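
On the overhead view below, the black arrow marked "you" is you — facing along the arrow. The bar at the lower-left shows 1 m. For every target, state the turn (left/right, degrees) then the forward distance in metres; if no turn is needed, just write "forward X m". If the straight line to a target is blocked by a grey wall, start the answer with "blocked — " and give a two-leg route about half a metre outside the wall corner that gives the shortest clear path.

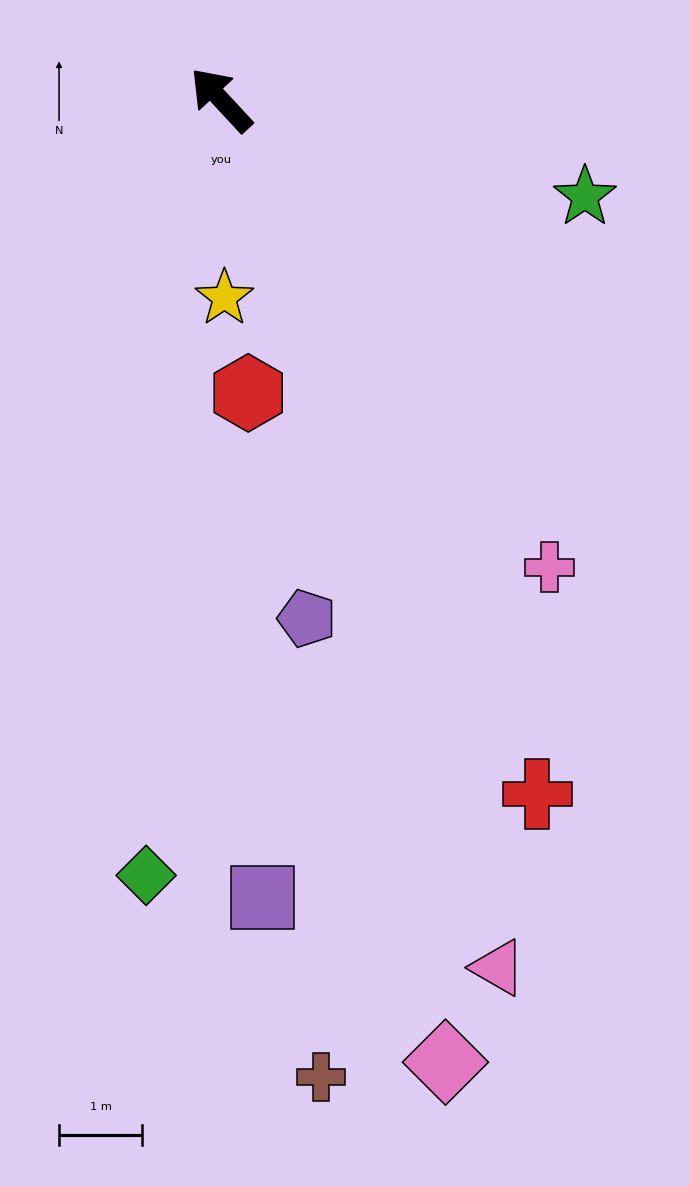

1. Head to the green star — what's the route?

turn right 148°, forward 4.5 m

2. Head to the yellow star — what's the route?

turn left 138°, forward 2.4 m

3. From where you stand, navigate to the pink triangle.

turn left 155°, forward 10.9 m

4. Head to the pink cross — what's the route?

turn left 172°, forward 6.9 m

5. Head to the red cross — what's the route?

turn left 162°, forward 9.2 m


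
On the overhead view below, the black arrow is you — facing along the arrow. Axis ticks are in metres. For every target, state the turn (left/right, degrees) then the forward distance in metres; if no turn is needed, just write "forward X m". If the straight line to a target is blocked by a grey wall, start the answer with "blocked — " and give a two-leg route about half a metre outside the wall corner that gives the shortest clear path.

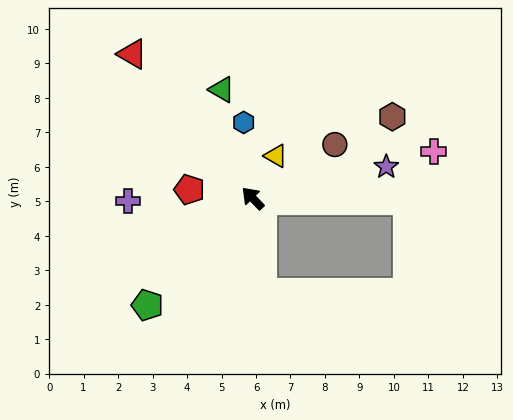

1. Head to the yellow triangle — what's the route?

turn right 73°, forward 1.4 m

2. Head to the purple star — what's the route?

turn right 121°, forward 4.0 m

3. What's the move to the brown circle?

turn right 101°, forward 2.8 m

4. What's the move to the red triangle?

turn right 4°, forward 5.4 m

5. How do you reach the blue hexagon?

turn right 37°, forward 2.2 m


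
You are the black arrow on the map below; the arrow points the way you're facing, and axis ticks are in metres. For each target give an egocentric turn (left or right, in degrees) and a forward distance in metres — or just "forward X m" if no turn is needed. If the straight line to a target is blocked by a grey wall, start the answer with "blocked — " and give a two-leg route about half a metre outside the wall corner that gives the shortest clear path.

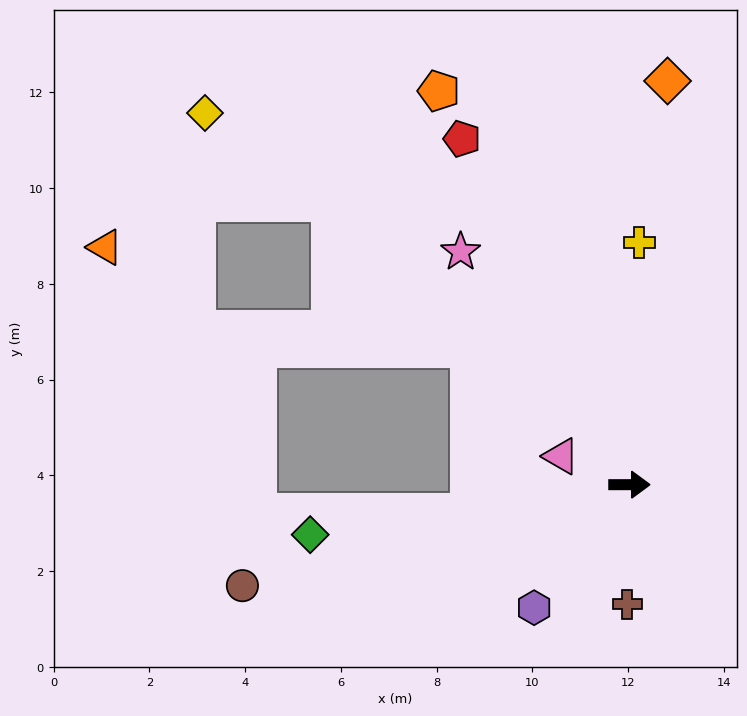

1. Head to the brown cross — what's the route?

turn right 91°, forward 2.5 m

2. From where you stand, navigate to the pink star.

turn left 126°, forward 6.0 m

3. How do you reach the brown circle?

turn right 165°, forward 8.4 m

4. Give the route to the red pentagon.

turn left 116°, forward 8.0 m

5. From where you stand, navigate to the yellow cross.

turn left 88°, forward 5.1 m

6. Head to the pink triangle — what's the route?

turn left 157°, forward 1.5 m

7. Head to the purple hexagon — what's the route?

turn right 128°, forward 3.3 m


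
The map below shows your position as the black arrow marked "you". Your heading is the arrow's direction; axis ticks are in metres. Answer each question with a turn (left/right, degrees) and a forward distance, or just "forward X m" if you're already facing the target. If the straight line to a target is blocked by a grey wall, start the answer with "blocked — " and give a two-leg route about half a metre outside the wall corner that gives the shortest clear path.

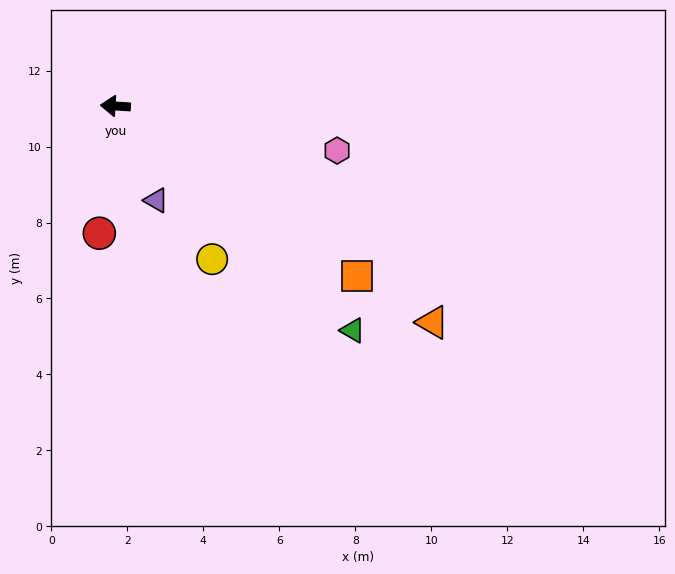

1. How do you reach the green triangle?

turn left 140°, forward 8.6 m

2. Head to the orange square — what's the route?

turn left 148°, forward 7.8 m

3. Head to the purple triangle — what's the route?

turn left 117°, forward 2.7 m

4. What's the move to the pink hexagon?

turn left 172°, forward 6.0 m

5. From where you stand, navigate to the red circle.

turn left 86°, forward 3.4 m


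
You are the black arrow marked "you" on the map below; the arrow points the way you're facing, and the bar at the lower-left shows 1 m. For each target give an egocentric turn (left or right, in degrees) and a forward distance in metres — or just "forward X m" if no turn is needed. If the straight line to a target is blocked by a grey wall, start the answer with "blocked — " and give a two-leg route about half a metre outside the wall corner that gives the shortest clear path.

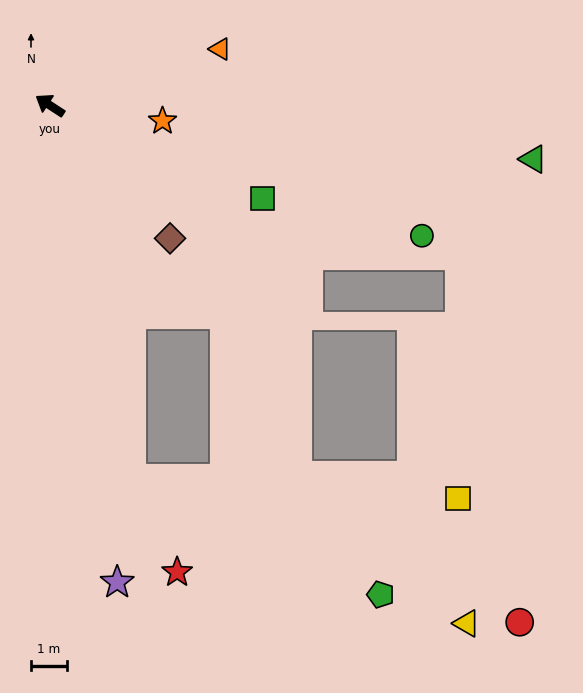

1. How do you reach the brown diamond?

turn left 165°, forward 5.0 m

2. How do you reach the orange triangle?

turn right 129°, forward 5.0 m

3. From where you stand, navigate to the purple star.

turn left 131°, forward 13.5 m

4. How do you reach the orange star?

turn right 155°, forward 3.2 m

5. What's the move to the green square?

turn right 171°, forward 6.5 m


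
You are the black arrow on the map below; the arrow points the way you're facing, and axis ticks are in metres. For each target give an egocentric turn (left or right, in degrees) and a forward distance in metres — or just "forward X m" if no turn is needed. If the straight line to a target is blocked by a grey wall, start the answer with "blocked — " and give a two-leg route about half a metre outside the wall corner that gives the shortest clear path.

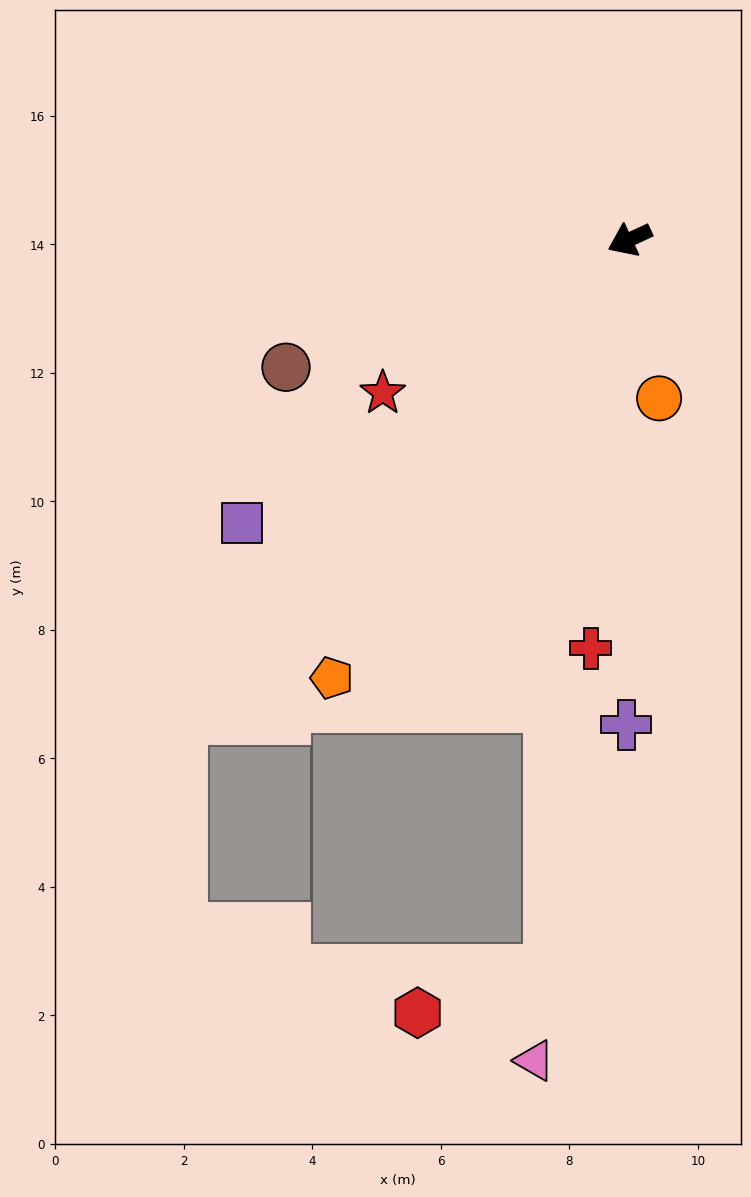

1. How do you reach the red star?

turn left 7°, forward 4.5 m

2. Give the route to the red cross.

turn left 60°, forward 6.4 m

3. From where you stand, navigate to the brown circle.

turn right 4°, forward 5.7 m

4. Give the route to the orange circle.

turn left 76°, forward 2.5 m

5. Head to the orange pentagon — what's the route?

turn left 31°, forward 8.2 m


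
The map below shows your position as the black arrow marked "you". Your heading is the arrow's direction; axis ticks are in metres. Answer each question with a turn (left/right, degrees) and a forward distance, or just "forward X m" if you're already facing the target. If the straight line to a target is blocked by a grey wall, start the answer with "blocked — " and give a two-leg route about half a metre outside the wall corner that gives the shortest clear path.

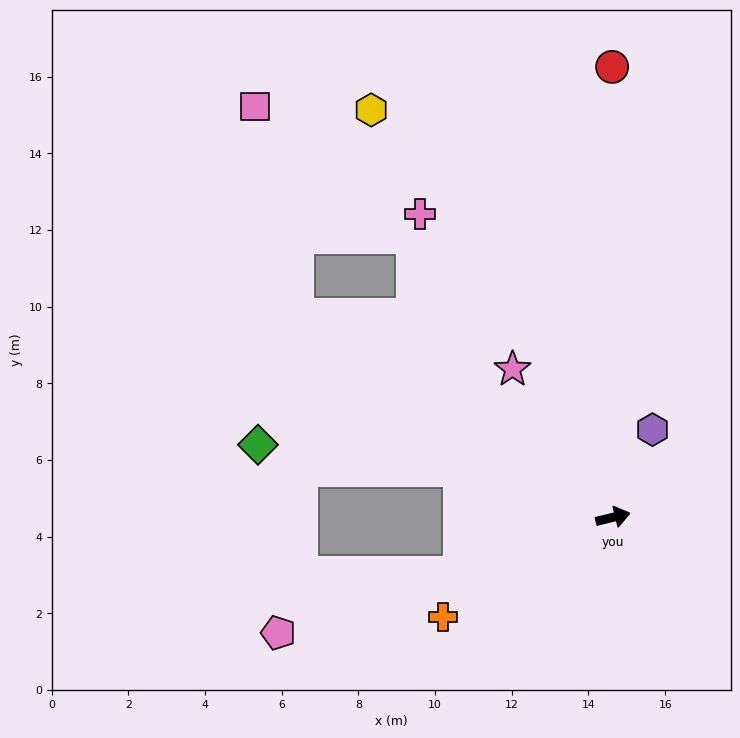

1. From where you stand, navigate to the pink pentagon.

turn right 175°, forward 9.2 m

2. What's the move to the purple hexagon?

turn left 52°, forward 2.5 m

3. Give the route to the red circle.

turn left 76°, forward 11.7 m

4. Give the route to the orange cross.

turn right 163°, forward 5.1 m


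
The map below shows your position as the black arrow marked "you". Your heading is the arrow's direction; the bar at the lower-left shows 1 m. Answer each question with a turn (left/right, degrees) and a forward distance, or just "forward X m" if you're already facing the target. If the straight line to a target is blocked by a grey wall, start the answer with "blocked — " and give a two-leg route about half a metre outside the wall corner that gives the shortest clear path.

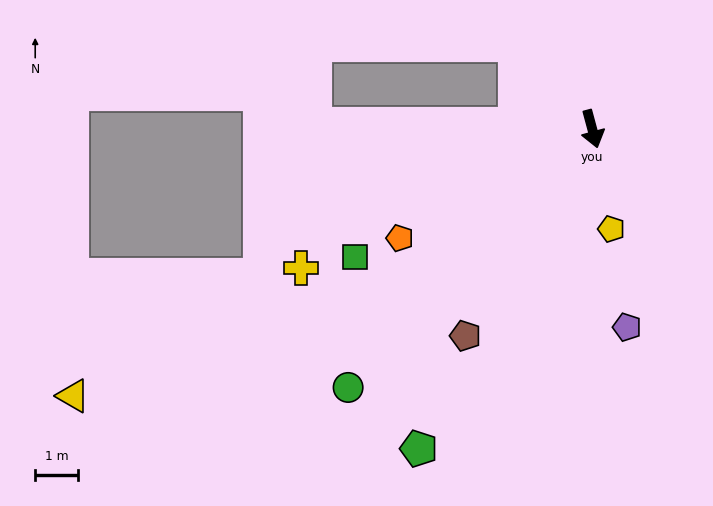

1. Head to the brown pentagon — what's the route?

turn right 47°, forward 5.7 m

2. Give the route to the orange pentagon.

turn right 75°, forward 5.2 m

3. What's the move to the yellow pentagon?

turn right 4°, forward 2.4 m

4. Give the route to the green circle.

turn right 58°, forward 8.4 m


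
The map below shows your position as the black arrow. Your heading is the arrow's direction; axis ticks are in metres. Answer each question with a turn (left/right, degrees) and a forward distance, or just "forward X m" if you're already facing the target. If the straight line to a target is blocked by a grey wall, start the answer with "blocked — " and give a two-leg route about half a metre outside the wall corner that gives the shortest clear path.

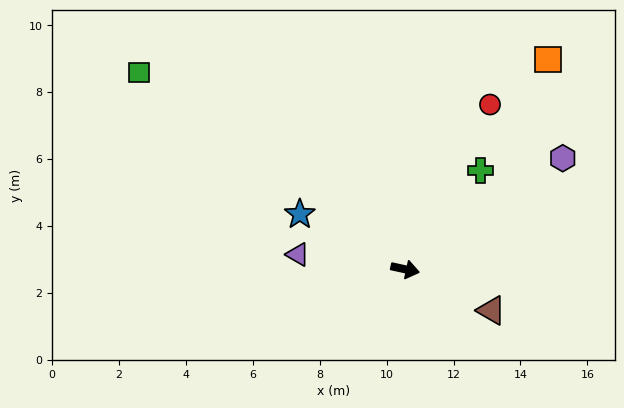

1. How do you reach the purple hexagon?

turn left 47°, forward 5.8 m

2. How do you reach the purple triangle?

turn right 176°, forward 3.2 m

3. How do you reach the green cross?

turn left 65°, forward 3.7 m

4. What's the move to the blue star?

turn left 165°, forward 3.6 m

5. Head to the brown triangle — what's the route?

turn right 13°, forward 2.9 m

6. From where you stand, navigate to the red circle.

turn left 75°, forward 5.5 m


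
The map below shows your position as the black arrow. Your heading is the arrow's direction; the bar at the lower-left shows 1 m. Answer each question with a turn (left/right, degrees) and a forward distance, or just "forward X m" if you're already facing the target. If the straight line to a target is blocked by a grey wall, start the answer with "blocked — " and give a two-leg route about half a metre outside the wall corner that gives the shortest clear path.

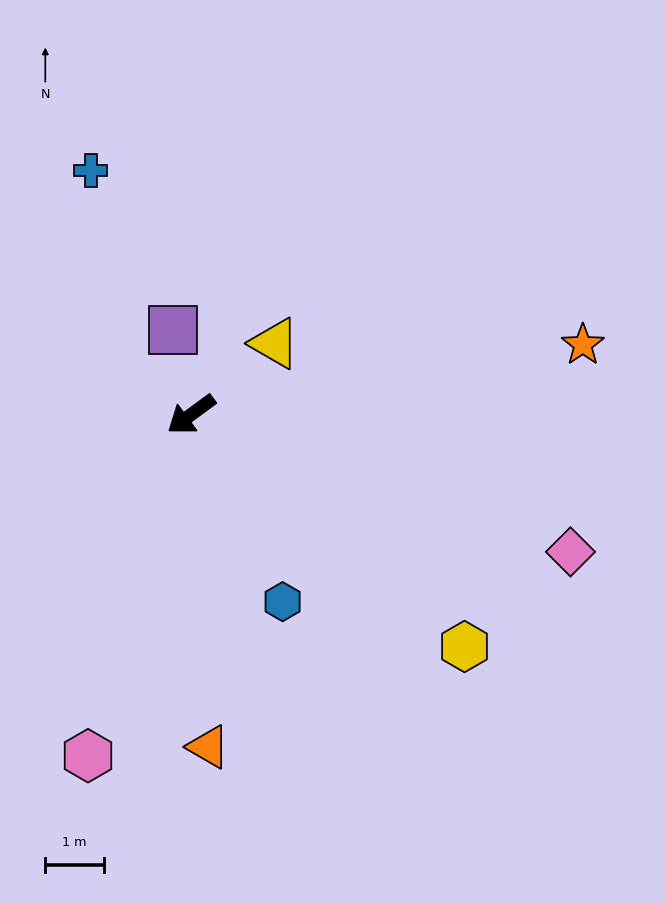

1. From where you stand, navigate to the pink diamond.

turn left 124°, forward 6.9 m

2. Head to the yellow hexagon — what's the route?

turn left 103°, forward 6.1 m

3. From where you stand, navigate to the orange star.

turn left 154°, forward 6.8 m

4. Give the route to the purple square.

turn right 114°, forward 1.5 m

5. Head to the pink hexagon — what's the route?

turn left 37°, forward 6.1 m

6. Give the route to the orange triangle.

turn left 57°, forward 5.7 m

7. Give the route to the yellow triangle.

turn right 176°, forward 1.9 m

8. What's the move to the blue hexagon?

turn left 80°, forward 3.6 m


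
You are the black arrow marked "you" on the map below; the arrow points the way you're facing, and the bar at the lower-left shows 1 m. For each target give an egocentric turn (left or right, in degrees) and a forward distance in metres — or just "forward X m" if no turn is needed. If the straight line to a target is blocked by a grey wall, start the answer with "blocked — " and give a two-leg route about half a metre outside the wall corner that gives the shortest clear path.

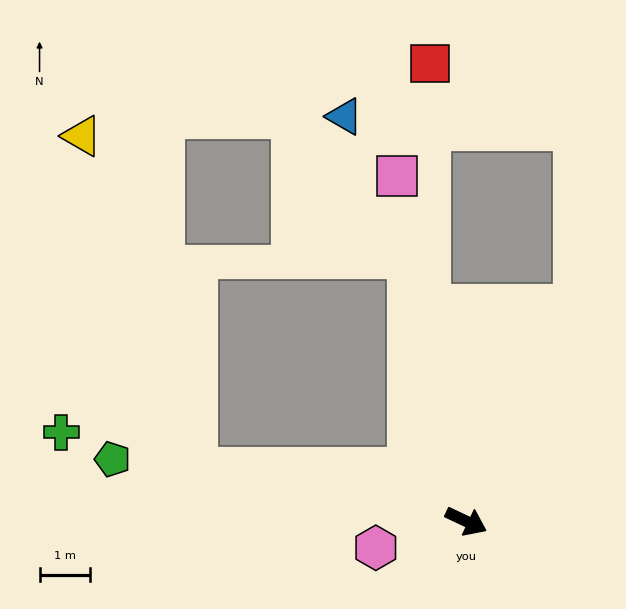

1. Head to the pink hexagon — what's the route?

turn right 138°, forward 1.9 m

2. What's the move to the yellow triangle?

blocked — turn right 166°, forward 5.4 m, then turn right 60°, forward 6.9 m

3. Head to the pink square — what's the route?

turn left 127°, forward 7.0 m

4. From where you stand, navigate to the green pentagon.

turn right 165°, forward 7.1 m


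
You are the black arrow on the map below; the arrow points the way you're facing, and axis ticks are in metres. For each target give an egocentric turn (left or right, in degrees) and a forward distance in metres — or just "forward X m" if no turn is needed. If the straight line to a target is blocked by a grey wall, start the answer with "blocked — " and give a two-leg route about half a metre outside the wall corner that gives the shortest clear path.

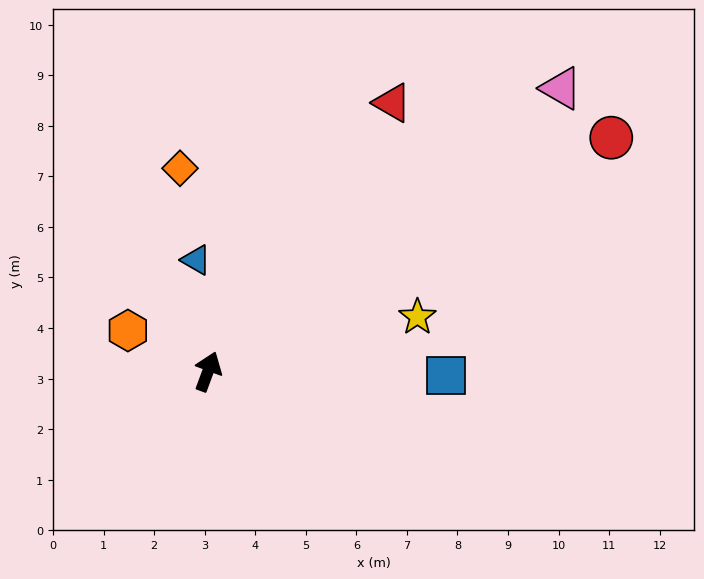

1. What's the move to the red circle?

turn right 40°, forward 9.2 m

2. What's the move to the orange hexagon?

turn left 83°, forward 1.8 m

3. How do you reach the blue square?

turn right 71°, forward 4.7 m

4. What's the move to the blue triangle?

turn left 26°, forward 2.2 m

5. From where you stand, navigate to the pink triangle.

turn right 31°, forward 9.0 m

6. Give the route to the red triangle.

turn right 14°, forward 6.4 m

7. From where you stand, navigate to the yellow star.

turn right 55°, forward 4.3 m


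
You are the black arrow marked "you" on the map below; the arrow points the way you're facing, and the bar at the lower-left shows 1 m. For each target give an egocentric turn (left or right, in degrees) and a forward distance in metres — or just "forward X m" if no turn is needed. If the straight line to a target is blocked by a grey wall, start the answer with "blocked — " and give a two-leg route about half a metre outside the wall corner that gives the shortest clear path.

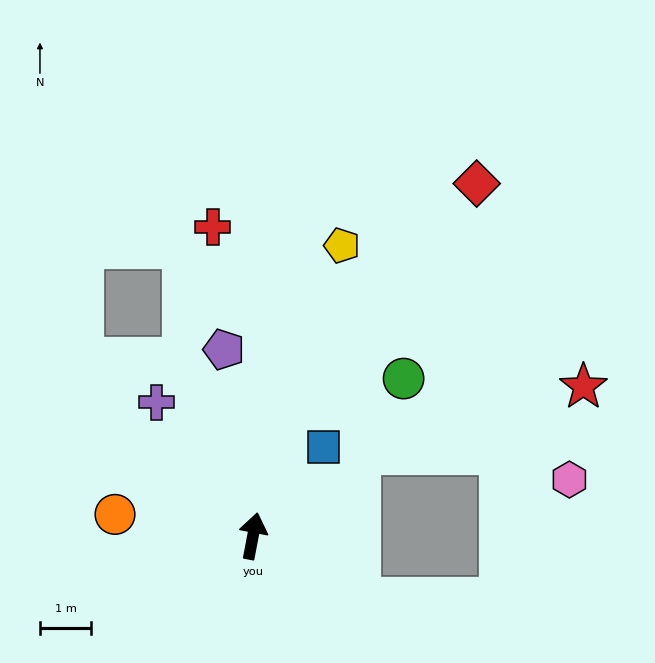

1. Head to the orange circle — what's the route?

turn left 92°, forward 2.7 m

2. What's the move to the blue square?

turn right 28°, forward 2.2 m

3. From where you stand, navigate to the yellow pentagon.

turn right 6°, forward 5.9 m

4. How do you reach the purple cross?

turn left 47°, forward 3.2 m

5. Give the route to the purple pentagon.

turn left 20°, forward 3.7 m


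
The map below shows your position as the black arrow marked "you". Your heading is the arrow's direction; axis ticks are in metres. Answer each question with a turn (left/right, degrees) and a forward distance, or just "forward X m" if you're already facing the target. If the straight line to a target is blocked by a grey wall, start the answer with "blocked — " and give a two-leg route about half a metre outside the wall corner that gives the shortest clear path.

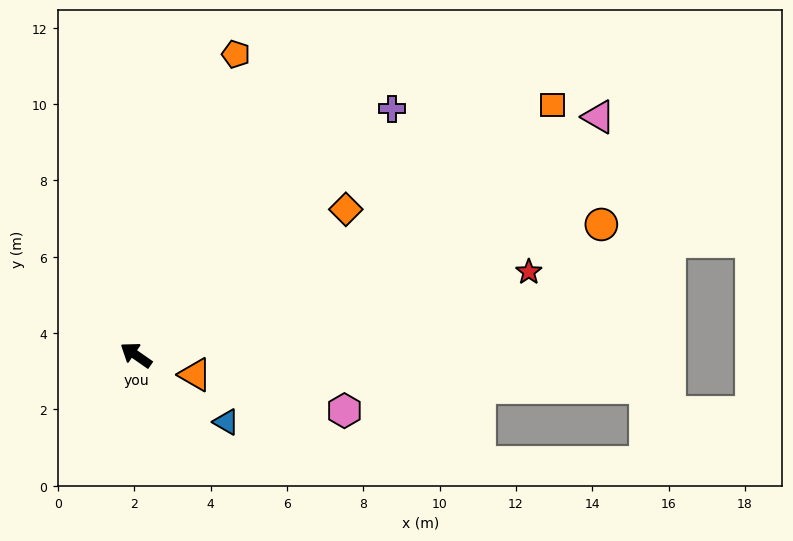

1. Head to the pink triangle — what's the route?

turn right 118°, forward 13.6 m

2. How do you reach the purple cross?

turn right 101°, forward 9.3 m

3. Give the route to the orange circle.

turn right 129°, forward 12.7 m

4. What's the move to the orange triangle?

turn right 163°, forward 1.6 m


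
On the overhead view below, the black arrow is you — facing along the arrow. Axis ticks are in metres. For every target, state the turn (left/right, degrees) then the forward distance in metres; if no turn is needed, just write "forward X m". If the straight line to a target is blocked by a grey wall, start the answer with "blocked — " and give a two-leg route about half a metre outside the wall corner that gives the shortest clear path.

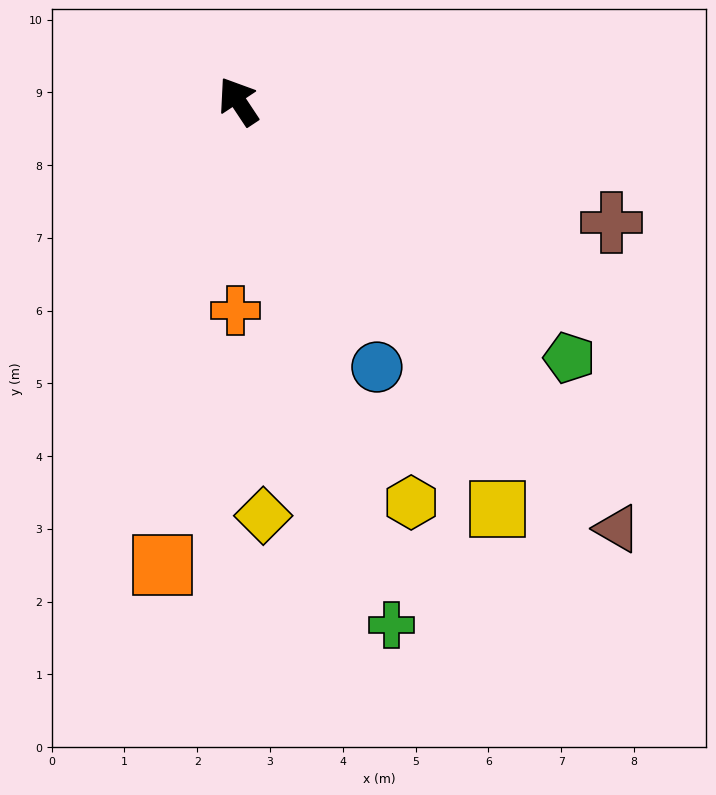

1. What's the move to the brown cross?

turn right 142°, forward 5.4 m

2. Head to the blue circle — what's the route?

turn left 174°, forward 4.1 m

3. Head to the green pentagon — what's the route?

turn right 161°, forward 5.8 m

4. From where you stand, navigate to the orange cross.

turn left 146°, forward 2.9 m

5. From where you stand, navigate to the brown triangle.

turn right 172°, forward 7.9 m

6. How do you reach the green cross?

turn left 163°, forward 7.5 m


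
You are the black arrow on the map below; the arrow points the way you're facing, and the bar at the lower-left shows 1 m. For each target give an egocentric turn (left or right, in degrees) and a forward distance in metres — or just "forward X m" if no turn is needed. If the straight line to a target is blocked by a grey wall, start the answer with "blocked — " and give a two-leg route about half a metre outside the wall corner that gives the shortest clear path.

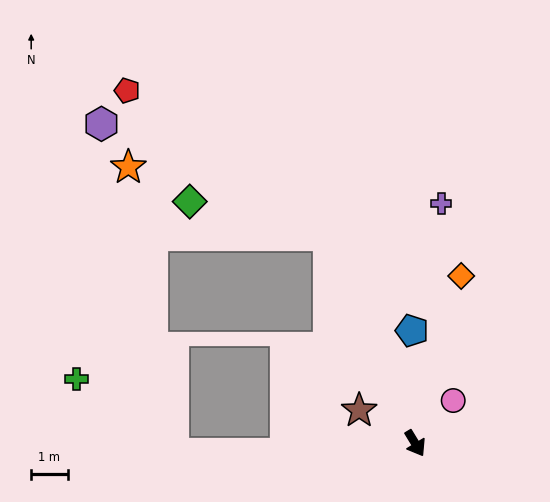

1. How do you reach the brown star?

turn right 152°, forward 1.8 m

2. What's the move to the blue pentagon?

turn left 150°, forward 3.1 m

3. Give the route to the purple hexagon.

blocked — turn left 171°, forward 6.1 m, then turn left 41°, forward 6.9 m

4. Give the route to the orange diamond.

turn left 133°, forward 4.7 m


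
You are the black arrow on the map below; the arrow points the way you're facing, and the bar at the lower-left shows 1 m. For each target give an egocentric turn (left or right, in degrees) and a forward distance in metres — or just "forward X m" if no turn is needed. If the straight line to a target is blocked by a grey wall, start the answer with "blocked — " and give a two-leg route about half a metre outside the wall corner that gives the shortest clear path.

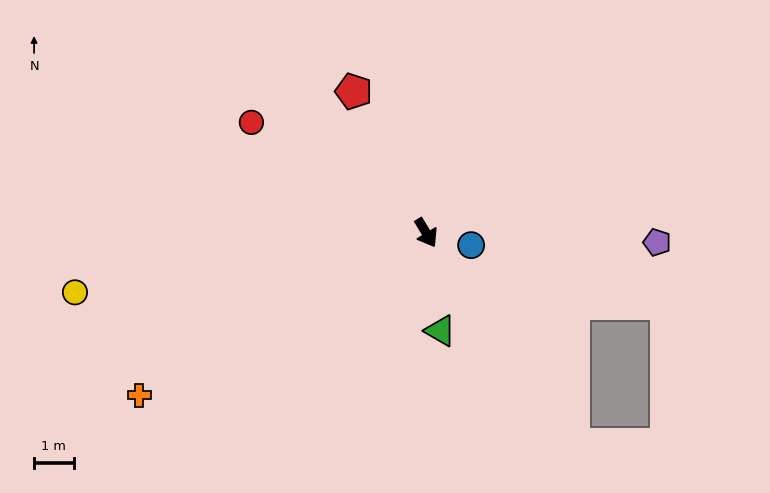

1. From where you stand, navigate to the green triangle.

turn right 23°, forward 2.5 m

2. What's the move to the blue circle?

turn left 44°, forward 1.2 m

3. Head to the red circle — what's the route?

turn right 153°, forward 5.2 m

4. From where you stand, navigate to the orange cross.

turn right 92°, forward 8.3 m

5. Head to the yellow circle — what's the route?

turn right 112°, forward 9.0 m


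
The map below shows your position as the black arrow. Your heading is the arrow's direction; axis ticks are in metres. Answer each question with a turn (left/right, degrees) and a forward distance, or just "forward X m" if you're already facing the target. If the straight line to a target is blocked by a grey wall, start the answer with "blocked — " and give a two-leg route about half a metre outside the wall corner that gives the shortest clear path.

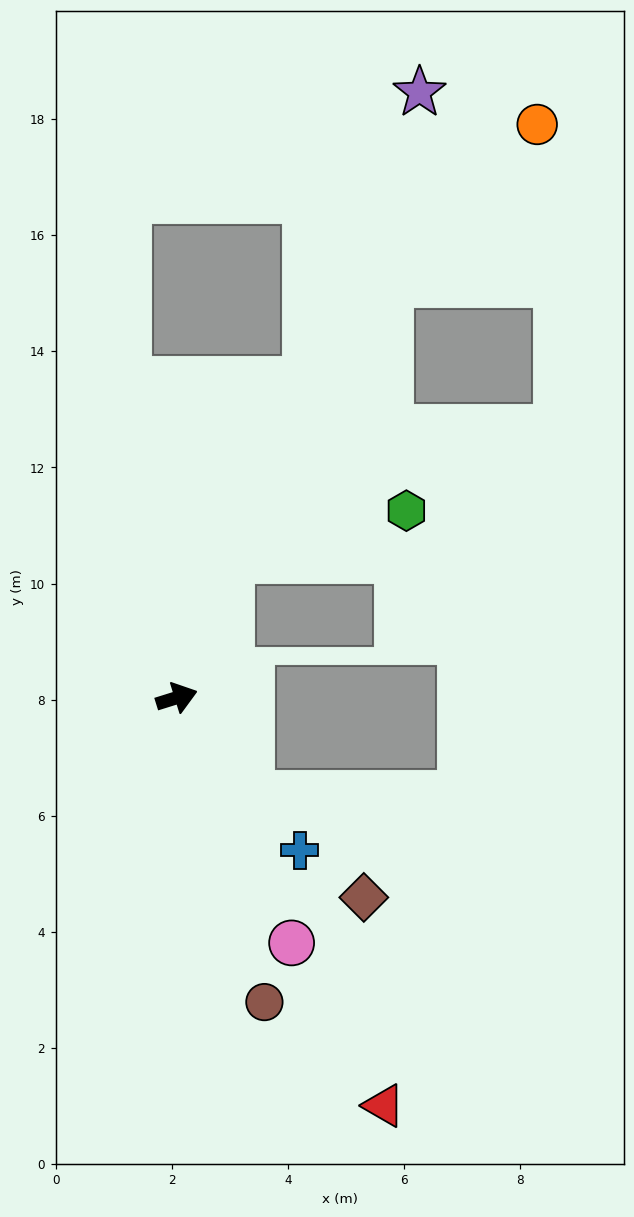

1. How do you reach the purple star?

turn left 51°, forward 11.2 m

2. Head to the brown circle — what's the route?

turn right 91°, forward 5.5 m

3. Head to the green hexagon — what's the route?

blocked — turn left 52°, forward 2.6 m, then turn right 54°, forward 3.1 m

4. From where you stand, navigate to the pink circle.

turn right 82°, forward 4.7 m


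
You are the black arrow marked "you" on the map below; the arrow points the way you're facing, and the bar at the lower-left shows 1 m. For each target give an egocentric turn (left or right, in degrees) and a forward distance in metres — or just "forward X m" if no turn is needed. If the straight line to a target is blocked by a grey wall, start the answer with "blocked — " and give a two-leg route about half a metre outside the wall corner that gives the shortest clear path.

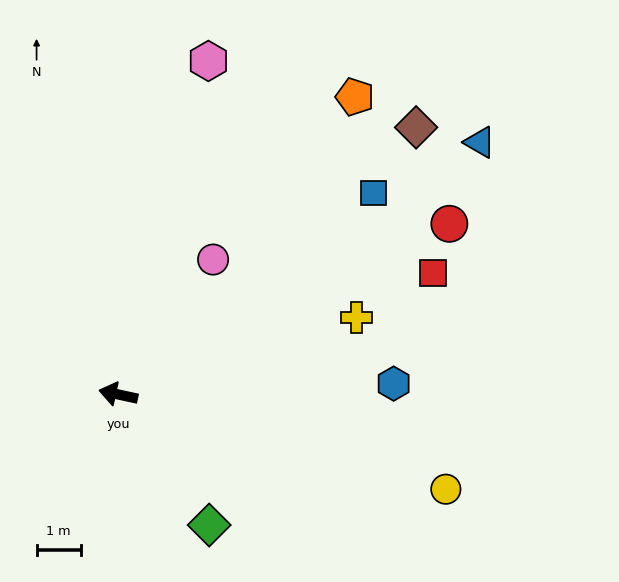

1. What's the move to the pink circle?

turn right 113°, forward 3.8 m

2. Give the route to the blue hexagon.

turn right 166°, forward 6.3 m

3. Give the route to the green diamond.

turn left 137°, forward 3.6 m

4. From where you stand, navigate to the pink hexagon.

turn right 93°, forward 7.9 m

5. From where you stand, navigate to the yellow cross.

turn right 150°, forward 5.7 m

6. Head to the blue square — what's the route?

turn right 129°, forward 7.4 m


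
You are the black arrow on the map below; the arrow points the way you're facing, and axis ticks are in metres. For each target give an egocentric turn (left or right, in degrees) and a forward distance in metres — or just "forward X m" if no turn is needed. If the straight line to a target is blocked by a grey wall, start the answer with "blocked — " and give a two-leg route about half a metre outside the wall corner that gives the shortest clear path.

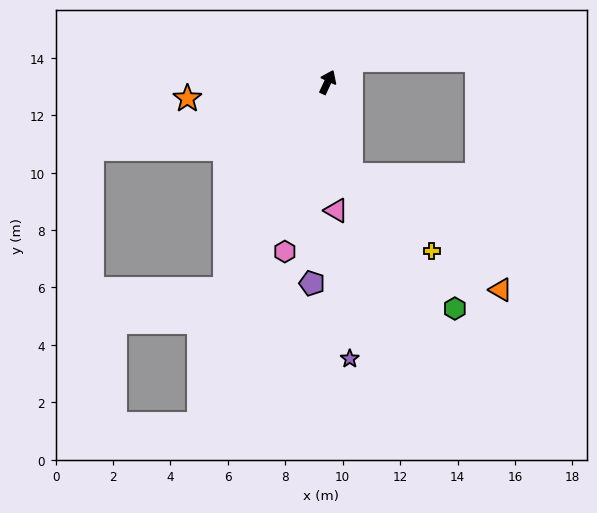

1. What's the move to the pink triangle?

turn right 151°, forward 4.5 m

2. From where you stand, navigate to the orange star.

turn left 122°, forward 4.9 m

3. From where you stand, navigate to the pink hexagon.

turn right 169°, forward 6.1 m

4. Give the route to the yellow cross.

blocked — turn right 141°, forward 3.3 m, then turn left 32°, forward 3.9 m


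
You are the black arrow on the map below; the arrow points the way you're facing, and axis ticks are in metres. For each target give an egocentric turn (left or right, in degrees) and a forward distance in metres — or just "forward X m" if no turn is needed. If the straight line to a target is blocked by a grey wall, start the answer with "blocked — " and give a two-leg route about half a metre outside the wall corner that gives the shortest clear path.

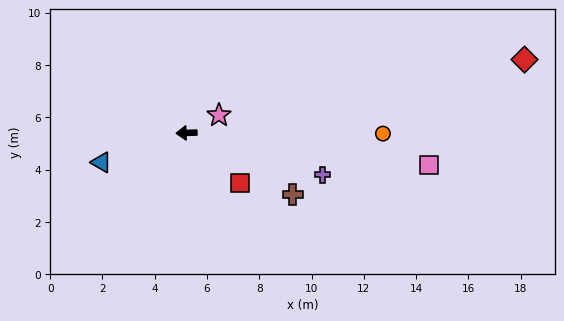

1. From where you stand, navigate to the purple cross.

turn left 161°, forward 5.4 m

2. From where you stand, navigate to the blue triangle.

turn left 17°, forward 3.4 m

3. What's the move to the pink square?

turn left 170°, forward 9.4 m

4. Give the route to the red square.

turn left 135°, forward 2.8 m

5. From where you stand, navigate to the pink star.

turn right 153°, forward 1.4 m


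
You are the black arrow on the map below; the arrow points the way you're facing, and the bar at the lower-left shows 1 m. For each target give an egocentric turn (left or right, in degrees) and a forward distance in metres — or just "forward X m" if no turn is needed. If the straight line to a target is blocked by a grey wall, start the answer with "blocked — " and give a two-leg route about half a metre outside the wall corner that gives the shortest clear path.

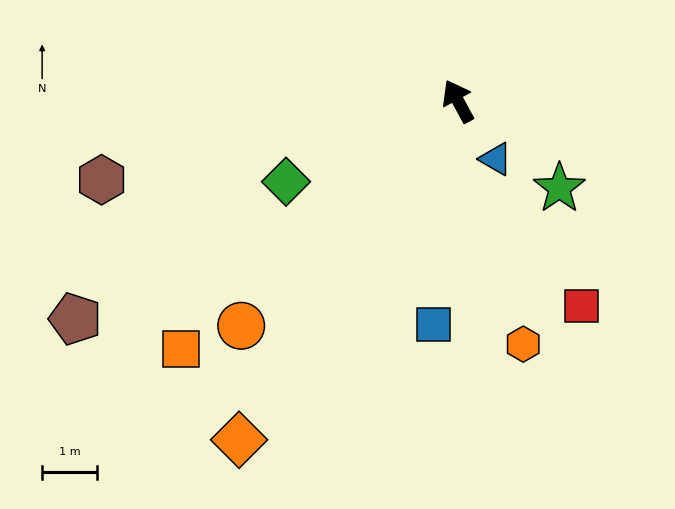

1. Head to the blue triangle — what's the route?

turn right 176°, forward 1.3 m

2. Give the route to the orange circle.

turn left 107°, forward 5.7 m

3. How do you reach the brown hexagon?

turn left 74°, forward 6.6 m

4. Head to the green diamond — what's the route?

turn left 87°, forward 3.4 m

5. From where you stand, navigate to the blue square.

turn left 145°, forward 4.1 m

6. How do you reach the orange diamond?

turn left 119°, forward 7.3 m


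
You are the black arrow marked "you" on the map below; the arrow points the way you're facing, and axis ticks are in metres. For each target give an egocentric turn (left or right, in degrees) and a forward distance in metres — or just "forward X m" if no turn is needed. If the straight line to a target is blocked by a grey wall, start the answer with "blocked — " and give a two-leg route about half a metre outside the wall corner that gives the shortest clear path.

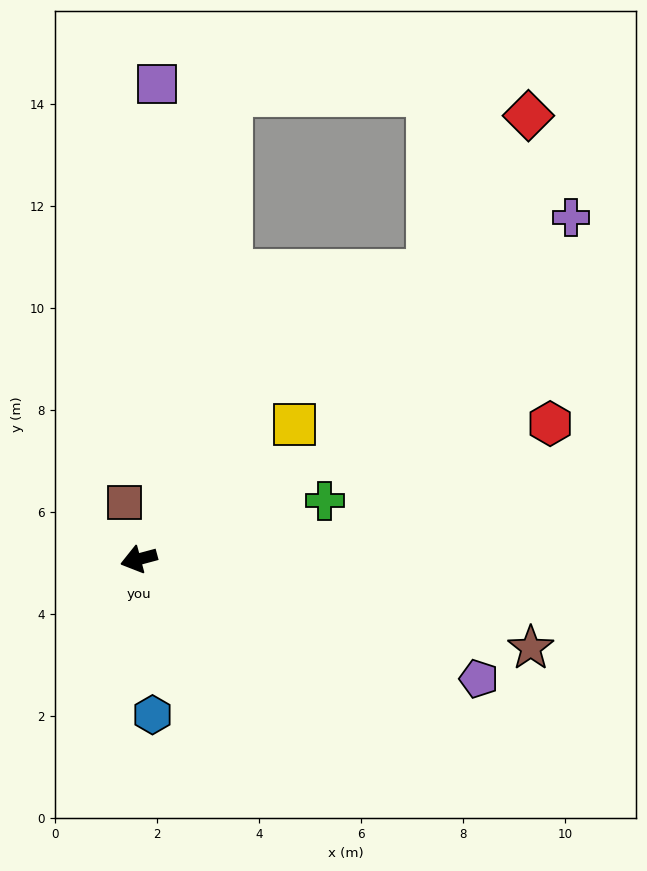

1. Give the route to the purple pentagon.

turn left 146°, forward 7.1 m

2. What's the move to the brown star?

turn left 152°, forward 7.9 m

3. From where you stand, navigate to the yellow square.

turn right 154°, forward 4.0 m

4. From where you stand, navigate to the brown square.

turn right 91°, forward 1.1 m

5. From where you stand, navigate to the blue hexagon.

turn left 80°, forward 3.1 m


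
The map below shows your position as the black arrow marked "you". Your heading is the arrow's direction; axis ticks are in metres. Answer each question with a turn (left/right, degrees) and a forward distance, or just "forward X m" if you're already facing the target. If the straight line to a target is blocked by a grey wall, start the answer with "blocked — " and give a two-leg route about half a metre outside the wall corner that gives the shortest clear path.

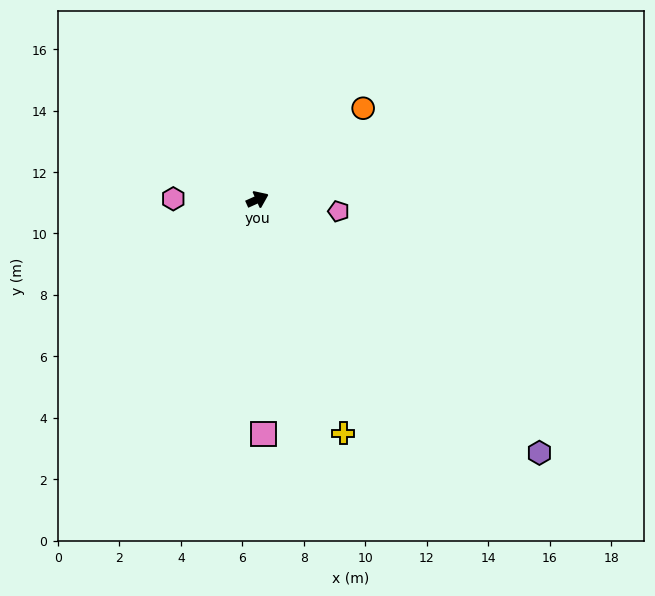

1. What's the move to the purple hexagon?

turn right 66°, forward 12.3 m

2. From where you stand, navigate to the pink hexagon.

turn left 155°, forward 2.7 m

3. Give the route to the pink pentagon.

turn right 33°, forward 2.7 m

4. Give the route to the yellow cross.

turn right 94°, forward 8.1 m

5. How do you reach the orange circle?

turn left 16°, forward 4.5 m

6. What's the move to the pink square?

turn right 113°, forward 7.6 m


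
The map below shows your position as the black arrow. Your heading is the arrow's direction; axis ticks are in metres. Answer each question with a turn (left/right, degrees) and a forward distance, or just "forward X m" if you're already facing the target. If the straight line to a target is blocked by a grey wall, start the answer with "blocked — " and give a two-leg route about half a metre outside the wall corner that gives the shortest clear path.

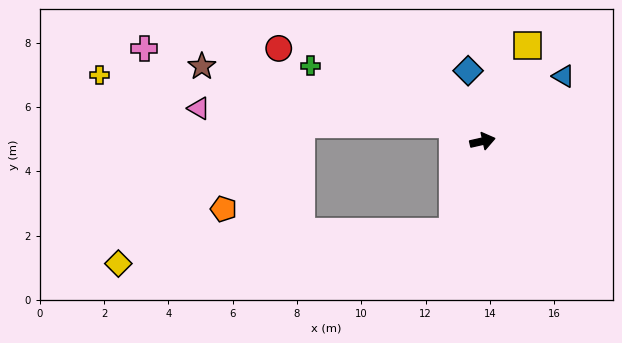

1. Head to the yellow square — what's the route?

turn left 52°, forward 3.3 m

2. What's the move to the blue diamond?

turn left 89°, forward 2.2 m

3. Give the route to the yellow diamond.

blocked — turn right 121°, forward 3.0 m, then turn right 66°, forward 10.4 m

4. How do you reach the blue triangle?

turn left 26°, forward 3.2 m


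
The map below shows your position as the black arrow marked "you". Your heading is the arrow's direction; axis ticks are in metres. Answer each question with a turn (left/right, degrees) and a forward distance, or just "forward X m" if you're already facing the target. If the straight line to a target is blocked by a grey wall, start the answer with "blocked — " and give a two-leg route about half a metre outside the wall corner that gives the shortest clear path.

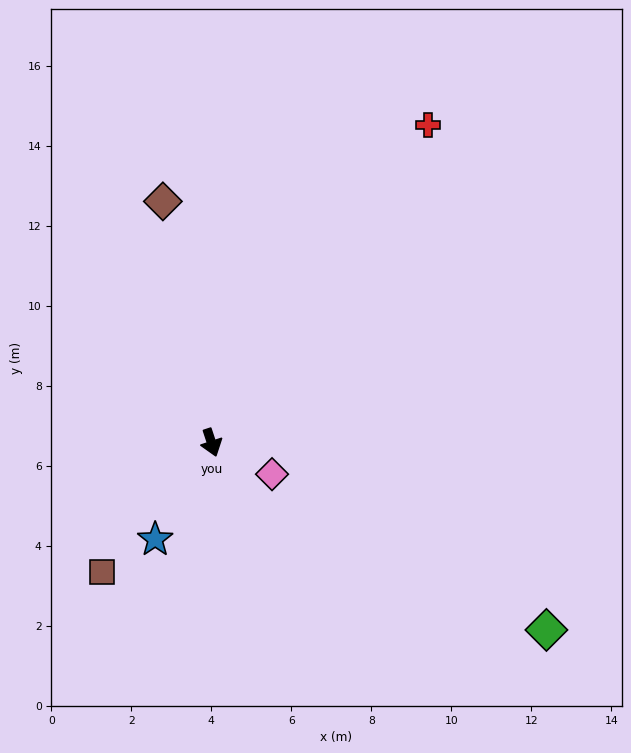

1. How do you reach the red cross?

turn left 127°, forward 9.6 m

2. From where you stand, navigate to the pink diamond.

turn left 44°, forward 1.7 m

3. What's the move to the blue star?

turn right 48°, forward 2.8 m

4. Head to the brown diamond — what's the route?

turn left 173°, forward 6.2 m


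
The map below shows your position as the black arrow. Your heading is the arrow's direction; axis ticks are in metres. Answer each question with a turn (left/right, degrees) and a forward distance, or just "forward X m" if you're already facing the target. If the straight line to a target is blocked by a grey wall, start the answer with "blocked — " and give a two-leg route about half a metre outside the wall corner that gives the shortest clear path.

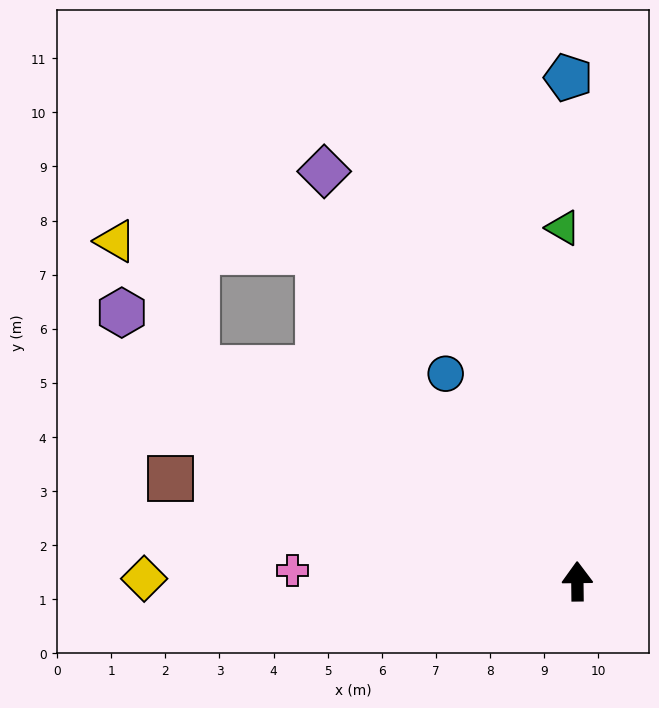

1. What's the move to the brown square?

turn left 75°, forward 7.8 m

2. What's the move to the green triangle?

forward 6.5 m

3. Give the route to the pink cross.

turn left 87°, forward 5.3 m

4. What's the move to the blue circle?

turn left 32°, forward 4.5 m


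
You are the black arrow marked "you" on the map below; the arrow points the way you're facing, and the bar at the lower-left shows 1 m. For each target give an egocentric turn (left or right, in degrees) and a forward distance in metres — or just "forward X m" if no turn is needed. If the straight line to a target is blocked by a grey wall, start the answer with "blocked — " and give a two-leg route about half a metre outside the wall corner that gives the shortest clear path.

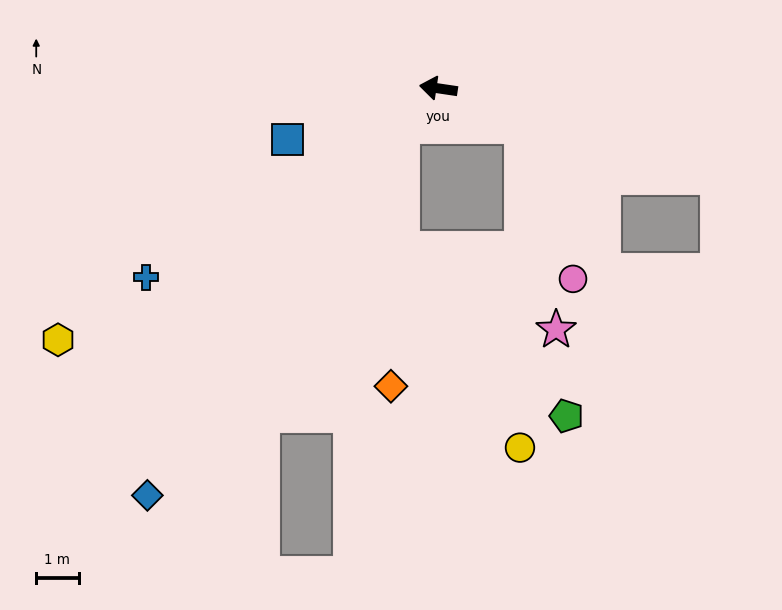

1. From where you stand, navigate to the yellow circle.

blocked — turn left 164°, forward 2.2 m, then turn right 66°, forward 7.6 m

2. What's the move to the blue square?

turn left 27°, forward 3.8 m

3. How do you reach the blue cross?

turn left 41°, forward 8.2 m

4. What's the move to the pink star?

blocked — turn left 164°, forward 2.2 m, then turn right 56°, forward 4.9 m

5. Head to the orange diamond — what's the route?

blocked — turn left 54°, forward 1.2 m, then turn left 42°, forward 6.2 m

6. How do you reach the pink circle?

blocked — turn left 164°, forward 2.2 m, then turn right 47°, forward 3.8 m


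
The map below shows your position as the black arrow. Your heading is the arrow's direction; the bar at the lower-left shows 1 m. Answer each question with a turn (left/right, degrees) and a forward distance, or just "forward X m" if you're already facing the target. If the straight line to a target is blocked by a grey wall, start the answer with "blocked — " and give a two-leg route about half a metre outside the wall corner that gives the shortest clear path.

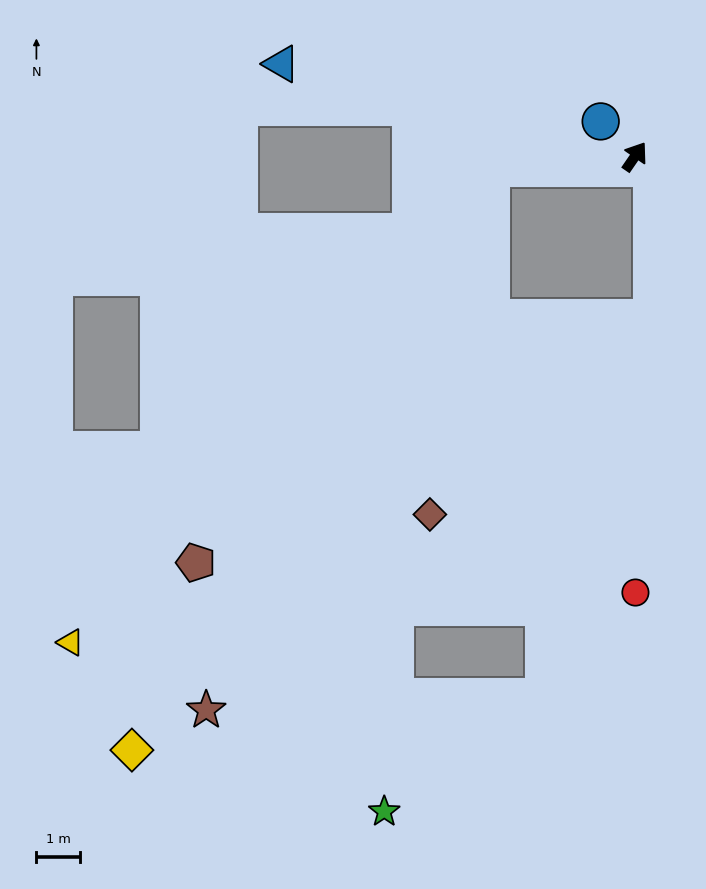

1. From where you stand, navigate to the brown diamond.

blocked — turn left 129°, forward 3.3 m, then turn left 76°, forward 8.1 m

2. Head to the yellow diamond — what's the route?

blocked — turn left 129°, forward 3.3 m, then turn left 54°, forward 15.7 m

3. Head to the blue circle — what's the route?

turn left 79°, forward 1.1 m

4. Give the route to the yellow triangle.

blocked — turn left 129°, forward 3.3 m, then turn left 44°, forward 14.6 m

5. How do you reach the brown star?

blocked — turn left 129°, forward 3.3 m, then turn left 58°, forward 14.1 m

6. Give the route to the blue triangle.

turn left 110°, forward 8.4 m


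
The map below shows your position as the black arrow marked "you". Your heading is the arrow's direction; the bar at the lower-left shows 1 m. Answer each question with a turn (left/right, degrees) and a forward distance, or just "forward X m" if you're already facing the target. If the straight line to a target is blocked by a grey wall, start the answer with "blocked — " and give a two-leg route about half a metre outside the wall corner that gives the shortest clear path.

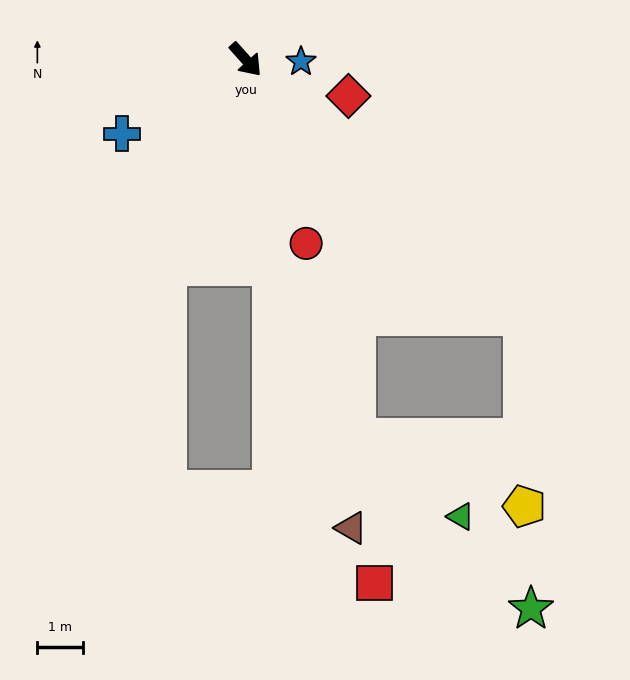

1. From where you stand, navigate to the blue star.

turn left 46°, forward 1.2 m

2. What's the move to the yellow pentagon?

blocked — turn left 5°, forward 8.3 m, then turn right 46°, forward 4.2 m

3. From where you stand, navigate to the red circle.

turn right 24°, forward 4.2 m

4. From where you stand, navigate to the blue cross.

turn right 101°, forward 3.2 m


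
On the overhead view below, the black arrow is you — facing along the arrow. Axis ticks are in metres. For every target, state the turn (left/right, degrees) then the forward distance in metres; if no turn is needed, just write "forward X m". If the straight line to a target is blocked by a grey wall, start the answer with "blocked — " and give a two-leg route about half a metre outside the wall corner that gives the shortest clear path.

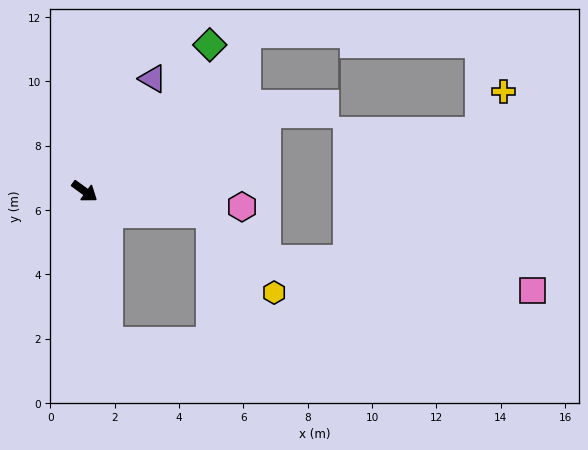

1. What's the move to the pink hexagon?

turn left 30°, forward 4.9 m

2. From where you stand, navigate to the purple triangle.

turn left 95°, forward 4.1 m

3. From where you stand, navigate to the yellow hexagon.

blocked — turn left 26°, forward 4.0 m, then turn right 41°, forward 3.1 m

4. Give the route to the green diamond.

turn left 86°, forward 6.0 m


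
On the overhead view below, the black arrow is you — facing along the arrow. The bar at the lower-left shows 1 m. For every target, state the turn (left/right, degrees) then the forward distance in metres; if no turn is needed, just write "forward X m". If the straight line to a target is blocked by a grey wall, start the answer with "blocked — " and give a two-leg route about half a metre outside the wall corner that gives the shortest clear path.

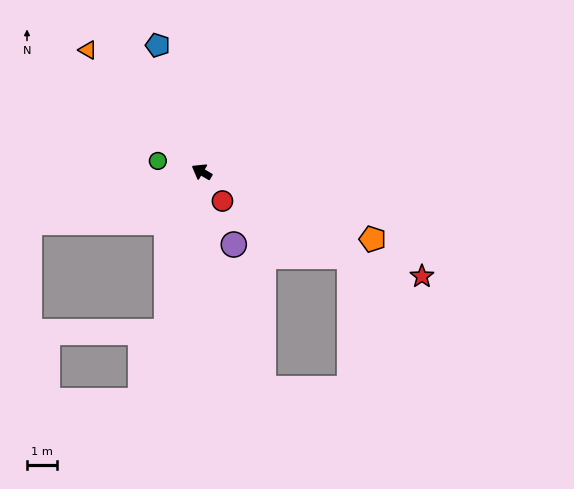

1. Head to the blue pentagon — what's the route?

turn right 40°, forward 4.5 m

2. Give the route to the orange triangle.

turn right 16°, forward 5.6 m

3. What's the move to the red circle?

turn left 156°, forward 1.2 m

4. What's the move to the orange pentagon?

turn right 171°, forward 6.2 m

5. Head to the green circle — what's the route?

turn left 17°, forward 1.5 m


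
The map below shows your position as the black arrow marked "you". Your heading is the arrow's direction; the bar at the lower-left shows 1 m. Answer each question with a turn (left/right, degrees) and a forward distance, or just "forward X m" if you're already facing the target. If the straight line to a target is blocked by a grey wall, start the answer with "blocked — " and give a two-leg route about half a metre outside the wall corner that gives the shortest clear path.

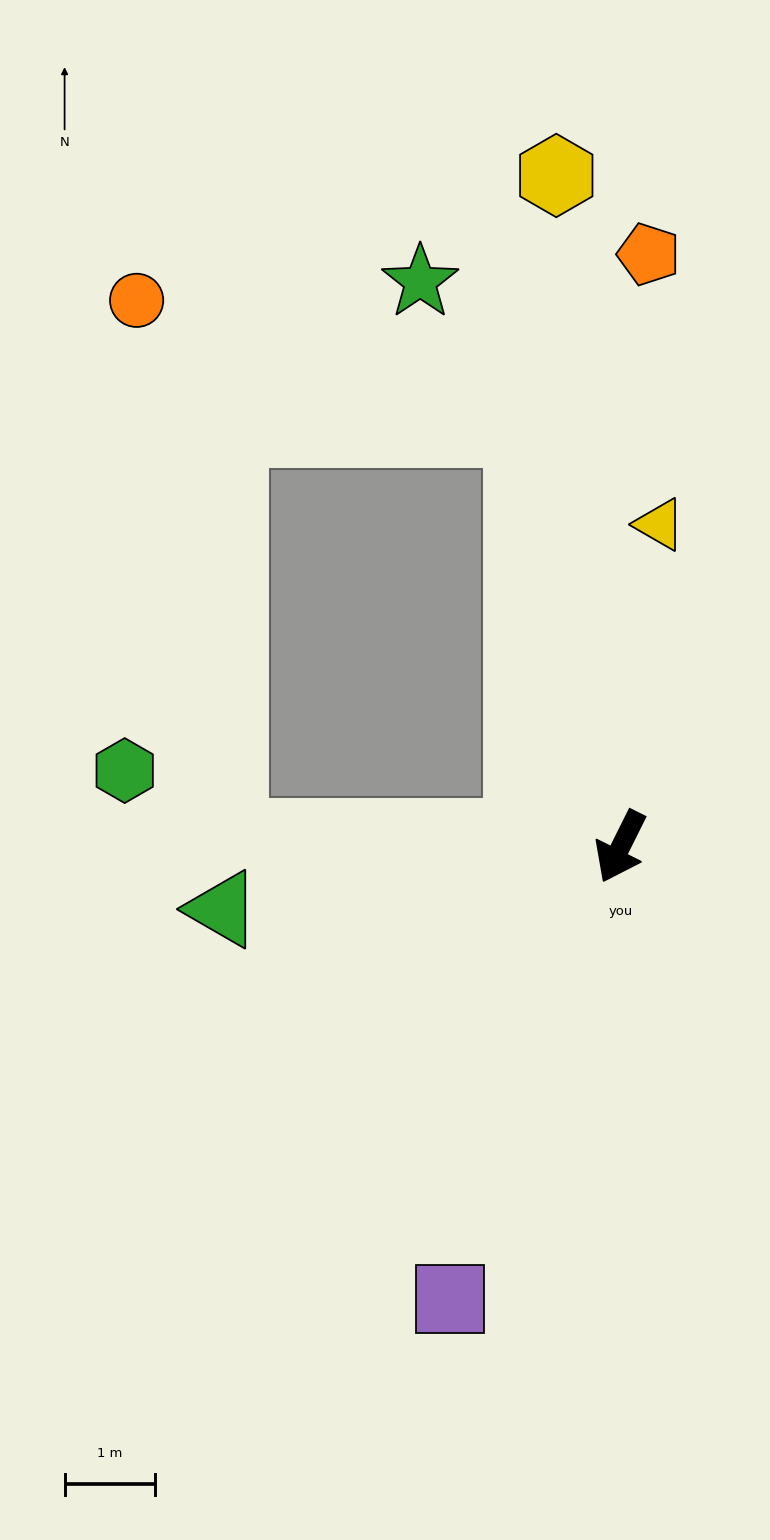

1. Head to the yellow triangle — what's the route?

turn right 160°, forward 3.6 m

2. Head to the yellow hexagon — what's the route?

turn right 148°, forward 7.5 m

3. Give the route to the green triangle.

turn right 55°, forward 4.5 m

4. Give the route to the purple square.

turn left 6°, forward 5.4 m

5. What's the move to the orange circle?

blocked — turn right 140°, forward 4.8 m, then turn left 58°, forward 4.5 m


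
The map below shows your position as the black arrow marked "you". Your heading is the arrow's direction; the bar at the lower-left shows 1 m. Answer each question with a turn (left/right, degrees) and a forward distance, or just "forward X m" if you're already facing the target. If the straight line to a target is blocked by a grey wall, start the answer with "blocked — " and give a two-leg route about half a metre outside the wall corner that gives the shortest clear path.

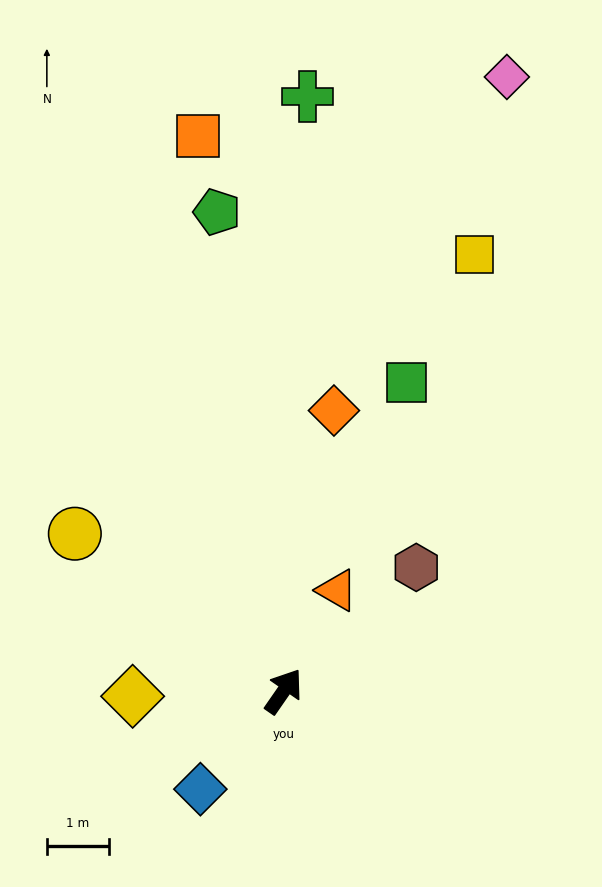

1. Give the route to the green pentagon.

turn left 43°, forward 7.8 m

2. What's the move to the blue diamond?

turn left 174°, forward 2.1 m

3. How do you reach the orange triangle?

turn left 7°, forward 1.8 m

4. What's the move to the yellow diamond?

turn left 127°, forward 2.4 m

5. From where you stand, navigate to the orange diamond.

turn left 25°, forward 4.6 m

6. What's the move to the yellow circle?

turn left 88°, forward 4.2 m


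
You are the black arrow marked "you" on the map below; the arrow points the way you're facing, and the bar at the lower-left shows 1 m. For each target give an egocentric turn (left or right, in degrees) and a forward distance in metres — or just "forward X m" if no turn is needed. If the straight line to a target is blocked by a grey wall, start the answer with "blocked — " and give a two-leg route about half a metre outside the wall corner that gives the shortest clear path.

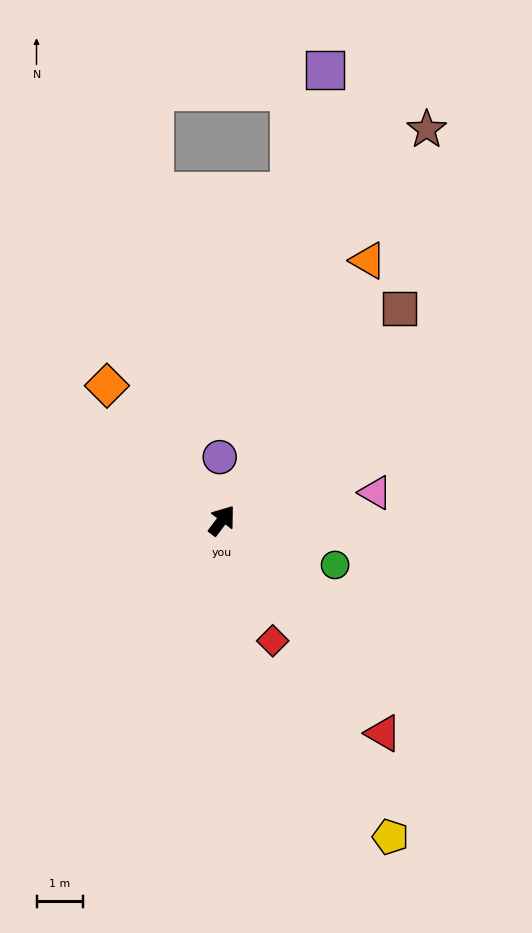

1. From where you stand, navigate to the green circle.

turn right 74°, forward 2.6 m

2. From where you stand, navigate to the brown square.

turn right 3°, forward 6.0 m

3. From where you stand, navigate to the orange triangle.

turn left 8°, forward 6.5 m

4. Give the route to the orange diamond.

turn left 78°, forward 3.8 m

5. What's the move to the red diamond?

turn right 120°, forward 2.8 m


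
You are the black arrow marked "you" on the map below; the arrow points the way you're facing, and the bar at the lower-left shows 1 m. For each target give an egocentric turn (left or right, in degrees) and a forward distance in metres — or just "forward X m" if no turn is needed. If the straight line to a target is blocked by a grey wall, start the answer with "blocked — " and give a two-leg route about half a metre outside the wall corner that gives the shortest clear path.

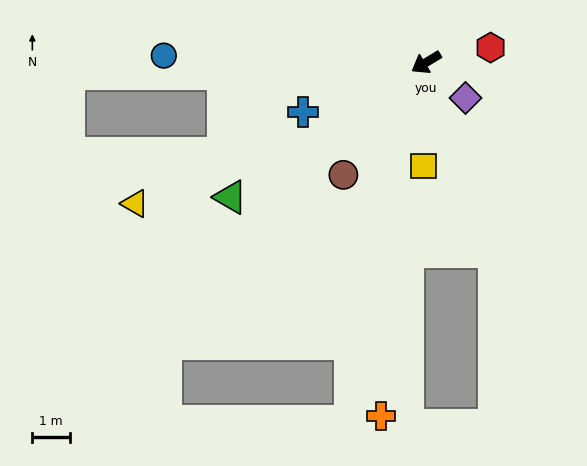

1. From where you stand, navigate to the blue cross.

turn right 9°, forward 3.5 m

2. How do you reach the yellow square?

turn left 57°, forward 2.8 m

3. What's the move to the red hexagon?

turn left 162°, forward 1.8 m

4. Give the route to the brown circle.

turn left 22°, forward 3.7 m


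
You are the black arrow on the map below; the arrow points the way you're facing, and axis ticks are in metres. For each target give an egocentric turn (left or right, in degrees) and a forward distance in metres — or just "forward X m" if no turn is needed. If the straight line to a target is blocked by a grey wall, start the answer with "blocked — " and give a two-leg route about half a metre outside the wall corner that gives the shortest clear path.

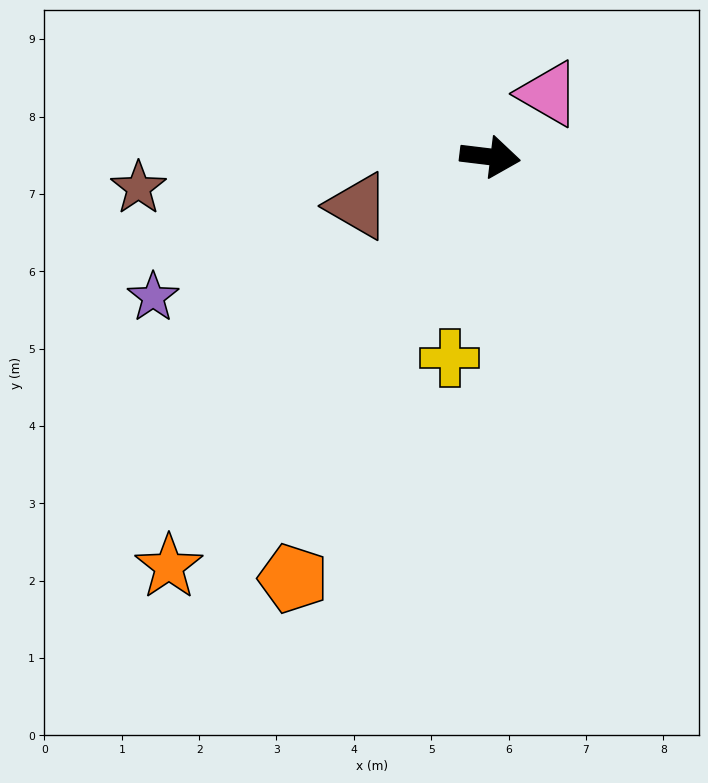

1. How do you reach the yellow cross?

turn right 94°, forward 2.7 m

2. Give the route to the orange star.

turn right 121°, forward 6.7 m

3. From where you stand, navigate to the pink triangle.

turn left 54°, forward 1.1 m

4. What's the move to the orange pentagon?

turn right 108°, forward 6.0 m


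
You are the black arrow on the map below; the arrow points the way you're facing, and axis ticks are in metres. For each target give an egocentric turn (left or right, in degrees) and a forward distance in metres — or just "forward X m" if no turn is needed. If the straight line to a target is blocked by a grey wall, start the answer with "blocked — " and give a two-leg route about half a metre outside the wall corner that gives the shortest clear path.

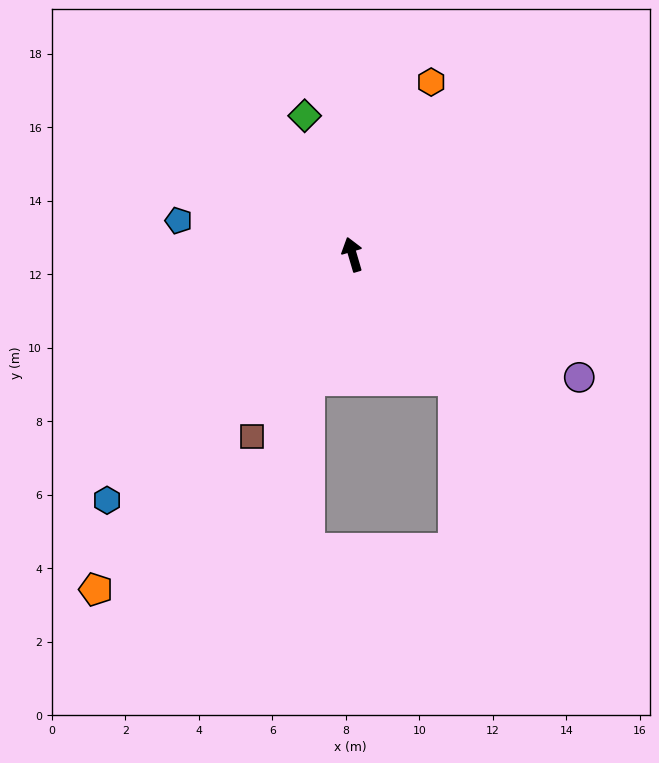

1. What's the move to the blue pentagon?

turn left 63°, forward 4.8 m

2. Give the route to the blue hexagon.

turn left 119°, forward 9.4 m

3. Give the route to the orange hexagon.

turn right 41°, forward 5.2 m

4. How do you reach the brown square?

turn left 135°, forward 5.7 m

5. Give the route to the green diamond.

turn left 3°, forward 4.0 m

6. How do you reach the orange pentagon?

turn left 126°, forward 11.5 m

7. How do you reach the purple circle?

turn right 135°, forward 7.0 m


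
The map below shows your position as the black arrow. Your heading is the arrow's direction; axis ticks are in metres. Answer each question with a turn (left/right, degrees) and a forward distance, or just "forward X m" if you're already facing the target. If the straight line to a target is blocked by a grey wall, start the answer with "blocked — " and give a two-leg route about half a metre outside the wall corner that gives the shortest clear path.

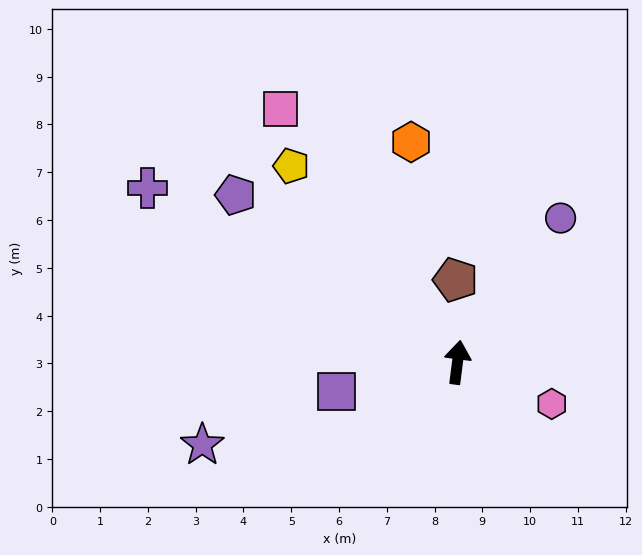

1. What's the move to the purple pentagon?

turn left 60°, forward 5.8 m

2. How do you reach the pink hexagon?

turn right 107°, forward 2.2 m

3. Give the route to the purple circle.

turn right 28°, forward 3.7 m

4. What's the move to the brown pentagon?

turn left 9°, forward 1.7 m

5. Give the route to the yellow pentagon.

turn left 48°, forward 5.4 m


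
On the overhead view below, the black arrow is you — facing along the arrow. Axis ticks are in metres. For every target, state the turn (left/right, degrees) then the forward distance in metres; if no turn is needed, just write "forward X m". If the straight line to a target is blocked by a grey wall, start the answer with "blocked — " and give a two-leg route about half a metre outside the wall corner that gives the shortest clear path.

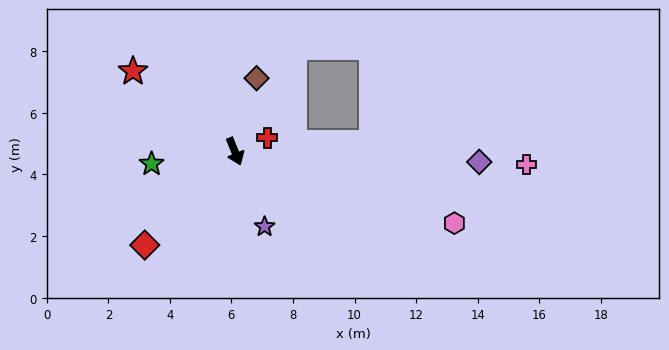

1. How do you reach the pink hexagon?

turn left 50°, forward 7.5 m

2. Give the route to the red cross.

turn left 91°, forward 1.1 m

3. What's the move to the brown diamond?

turn left 141°, forward 2.5 m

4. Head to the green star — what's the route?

turn right 104°, forward 2.7 m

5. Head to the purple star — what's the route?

forward 2.6 m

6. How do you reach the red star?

turn right 150°, forward 4.2 m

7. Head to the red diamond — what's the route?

turn right 66°, forward 4.2 m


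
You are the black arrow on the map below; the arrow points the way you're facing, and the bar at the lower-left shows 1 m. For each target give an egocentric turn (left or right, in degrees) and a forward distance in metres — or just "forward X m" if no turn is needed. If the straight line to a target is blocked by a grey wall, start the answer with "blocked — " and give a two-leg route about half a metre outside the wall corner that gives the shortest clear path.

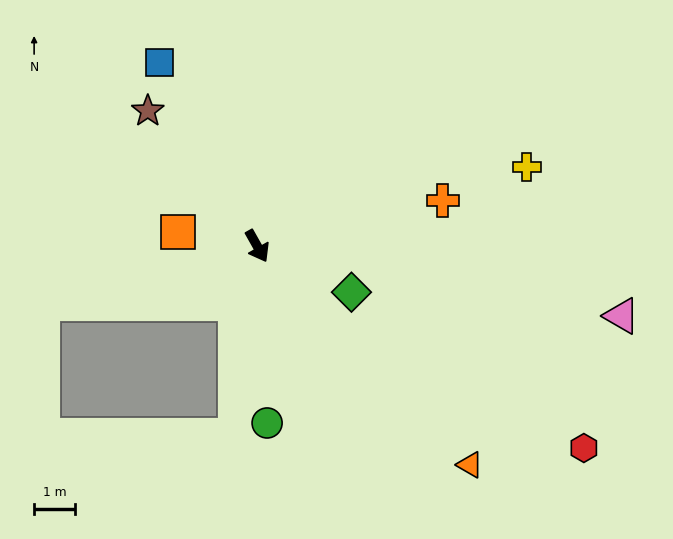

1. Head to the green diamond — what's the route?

turn left 35°, forward 2.6 m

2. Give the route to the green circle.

turn right 26°, forward 4.4 m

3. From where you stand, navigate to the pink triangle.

turn left 50°, forward 9.2 m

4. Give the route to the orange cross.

turn left 74°, forward 4.7 m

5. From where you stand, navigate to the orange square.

turn right 129°, forward 2.0 m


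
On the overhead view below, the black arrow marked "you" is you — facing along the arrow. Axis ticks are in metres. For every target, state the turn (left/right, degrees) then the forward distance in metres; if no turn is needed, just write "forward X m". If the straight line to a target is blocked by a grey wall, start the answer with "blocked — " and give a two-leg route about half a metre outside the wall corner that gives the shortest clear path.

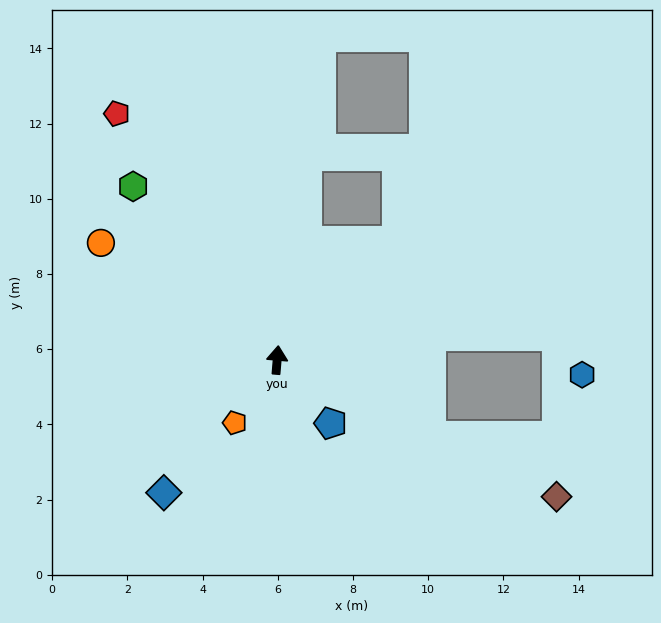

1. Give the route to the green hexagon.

turn left 44°, forward 6.0 m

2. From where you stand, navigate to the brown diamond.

turn right 111°, forward 8.3 m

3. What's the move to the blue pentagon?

turn right 135°, forward 2.2 m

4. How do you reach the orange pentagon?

turn left 151°, forward 2.0 m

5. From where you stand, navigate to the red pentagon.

turn left 38°, forward 7.8 m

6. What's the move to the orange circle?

turn left 61°, forward 5.6 m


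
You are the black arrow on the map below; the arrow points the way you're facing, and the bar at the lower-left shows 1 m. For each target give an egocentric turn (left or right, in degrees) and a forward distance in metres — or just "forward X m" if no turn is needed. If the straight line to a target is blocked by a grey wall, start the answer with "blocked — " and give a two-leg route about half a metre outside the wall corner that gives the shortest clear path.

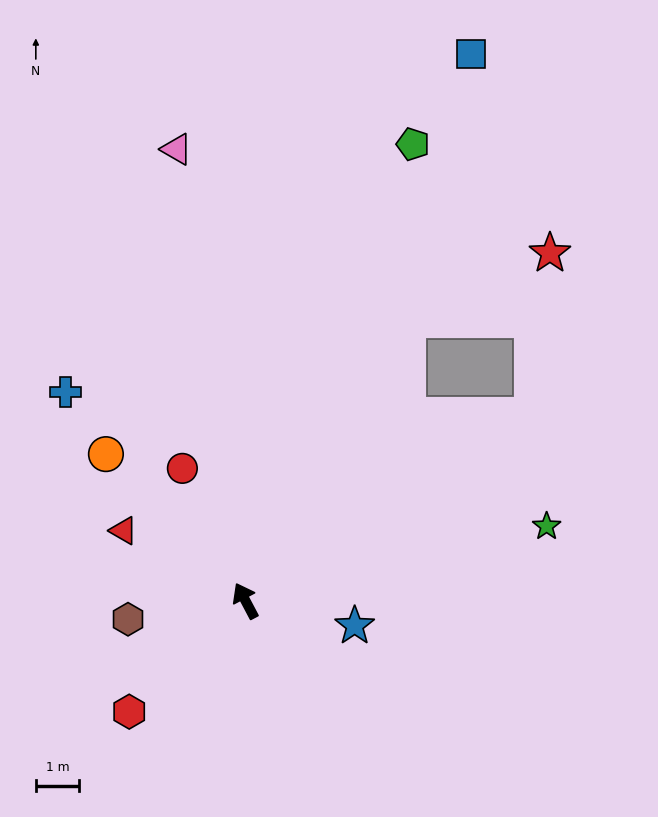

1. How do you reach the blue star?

turn right 131°, forward 2.6 m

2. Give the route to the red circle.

turn right 2°, forward 3.4 m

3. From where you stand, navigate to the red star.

blocked — turn right 58°, forward 7.5 m, then turn right 35°, forward 3.6 m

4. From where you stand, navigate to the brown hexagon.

turn left 71°, forward 2.7 m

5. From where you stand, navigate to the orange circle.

turn left 16°, forward 4.7 m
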